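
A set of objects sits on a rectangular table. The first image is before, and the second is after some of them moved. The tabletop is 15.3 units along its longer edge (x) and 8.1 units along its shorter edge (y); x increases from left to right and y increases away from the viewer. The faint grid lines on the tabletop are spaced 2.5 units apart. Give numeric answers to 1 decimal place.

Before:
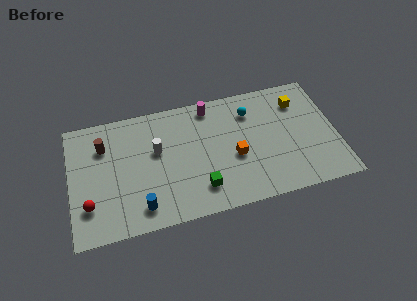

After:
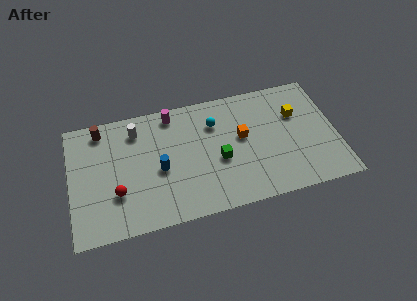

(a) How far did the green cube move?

2.0

From (7.3, 1.8) to (8.5, 3.4), the green cube covered √(1.2² + 1.6²) ≈ 2.0 units.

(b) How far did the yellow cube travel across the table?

0.8

The yellow cube moved from about (13.3, 6.2) to (13.1, 5.4), a distance of √(0.2² + 0.8²) ≈ 0.8.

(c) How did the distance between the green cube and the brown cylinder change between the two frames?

+0.8

They were about 6.7 units apart before and 7.5 after — 0.8 units further apart.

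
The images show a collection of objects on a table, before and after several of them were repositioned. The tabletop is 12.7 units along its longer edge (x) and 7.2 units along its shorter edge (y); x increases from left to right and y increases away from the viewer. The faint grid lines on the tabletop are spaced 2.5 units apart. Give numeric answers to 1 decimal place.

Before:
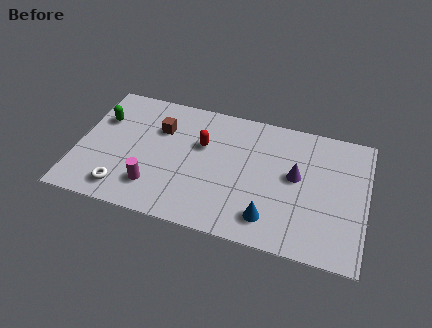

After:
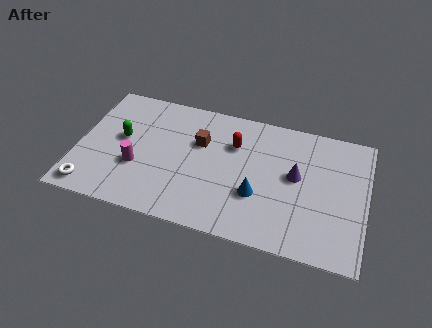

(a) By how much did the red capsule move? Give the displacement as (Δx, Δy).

(1.4, 0.4)

The red capsule started near (5.4, 4.6) and ended near (6.8, 5.0).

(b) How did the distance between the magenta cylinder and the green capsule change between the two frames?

-2.5

The distance was about 4.1 in the first image and 1.6 in the second, so they moved 2.5 units closer together.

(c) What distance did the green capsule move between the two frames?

1.3

The green capsule moved from about (0.9, 4.9) to (1.9, 4.0), a distance of √(1.0² + 0.9²) ≈ 1.3.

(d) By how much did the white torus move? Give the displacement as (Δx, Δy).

(-1.4, -0.3)

From the two frames, the white torus sits at roughly (2.2, 1.2) before and (0.8, 0.9) after.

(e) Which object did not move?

the purple cone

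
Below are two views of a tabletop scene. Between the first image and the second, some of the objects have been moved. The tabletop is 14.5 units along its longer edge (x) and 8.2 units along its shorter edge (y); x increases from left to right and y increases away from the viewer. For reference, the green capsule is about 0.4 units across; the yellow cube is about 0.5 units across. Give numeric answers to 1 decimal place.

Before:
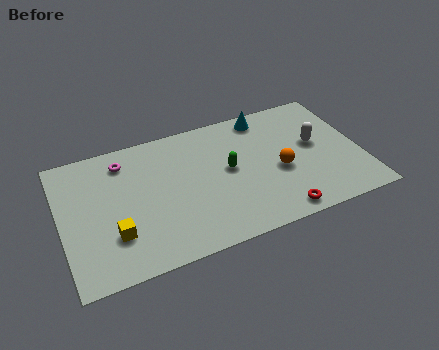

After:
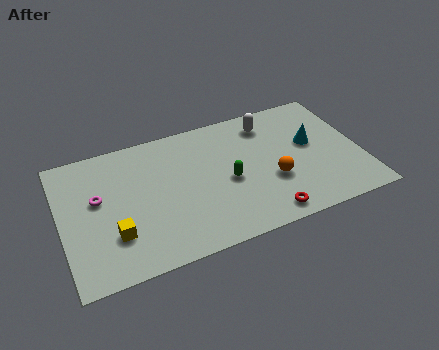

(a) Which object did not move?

the yellow cube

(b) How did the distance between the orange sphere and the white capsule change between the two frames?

+1.5

The distance was about 2.2 in the first image and 3.7 in the second, so they moved 1.5 units further apart.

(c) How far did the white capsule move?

3.0

From (12.4, 4.6) to (10.3, 6.7), the white capsule covered √(2.1² + 2.1²) ≈ 3.0 units.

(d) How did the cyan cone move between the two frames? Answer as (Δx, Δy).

(2.0, -2.5)

The cyan cone started near (10.2, 7.2) and ended near (12.2, 4.7).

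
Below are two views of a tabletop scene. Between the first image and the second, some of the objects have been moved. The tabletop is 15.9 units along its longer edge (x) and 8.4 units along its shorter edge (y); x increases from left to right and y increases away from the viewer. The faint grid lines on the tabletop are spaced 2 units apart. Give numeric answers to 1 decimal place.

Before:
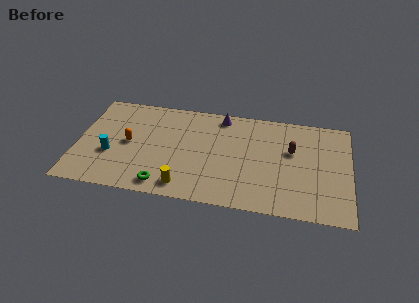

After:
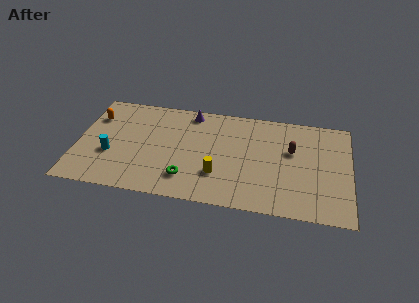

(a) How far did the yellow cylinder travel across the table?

2.3

From (6.4, 1.2) to (8.3, 2.5), the yellow cylinder covered √(1.9² + 1.3²) ≈ 2.3 units.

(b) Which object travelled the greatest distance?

the orange capsule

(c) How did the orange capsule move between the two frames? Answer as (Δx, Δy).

(-2.1, 1.9)

From the two frames, the orange capsule sits at roughly (3.0, 4.2) before and (0.9, 6.1) after.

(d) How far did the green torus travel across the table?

1.5

From (5.2, 1.1) to (6.5, 1.9), the green torus covered √(1.3² + 0.8²) ≈ 1.5 units.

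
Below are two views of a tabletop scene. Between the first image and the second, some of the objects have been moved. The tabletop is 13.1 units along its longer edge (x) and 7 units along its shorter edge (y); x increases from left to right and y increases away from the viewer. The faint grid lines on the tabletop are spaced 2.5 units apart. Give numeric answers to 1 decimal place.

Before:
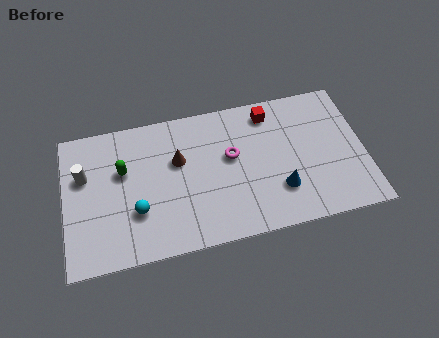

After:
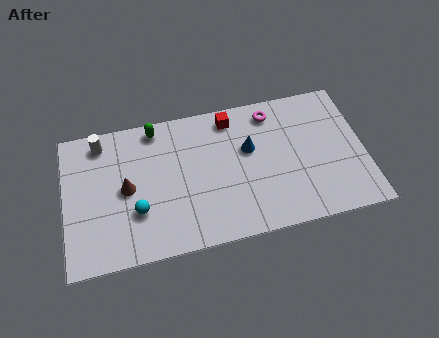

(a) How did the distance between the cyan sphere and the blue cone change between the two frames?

-0.8

The distance was about 6.2 in the first image and 5.4 in the second, so they moved 0.8 units closer together.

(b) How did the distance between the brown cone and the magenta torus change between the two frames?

+4.6

The distance was about 2.3 in the first image and 6.9 in the second, so they moved 4.6 units further apart.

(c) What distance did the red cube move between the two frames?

1.7

From (9.1, 5.9) to (7.4, 6.0), the red cube covered √(1.7² + 0.1²) ≈ 1.7 units.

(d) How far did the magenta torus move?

2.6

The magenta torus moved from about (7.3, 4.1) to (9.2, 5.9), a distance of √(1.9² + 1.8²) ≈ 2.6.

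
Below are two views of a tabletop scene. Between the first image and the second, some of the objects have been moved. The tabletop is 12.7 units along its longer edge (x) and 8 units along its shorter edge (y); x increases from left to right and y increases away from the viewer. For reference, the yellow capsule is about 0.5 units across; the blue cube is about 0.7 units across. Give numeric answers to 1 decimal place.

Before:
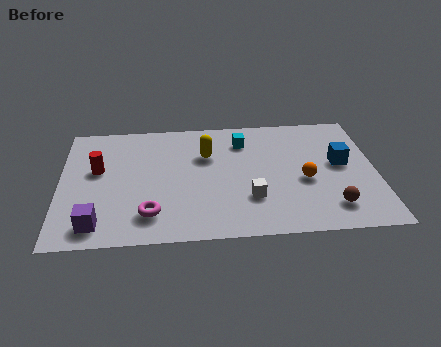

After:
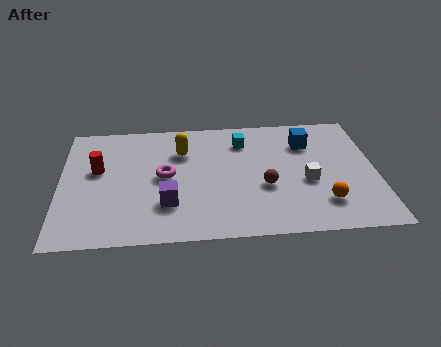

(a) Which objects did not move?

the red cylinder and the cyan cube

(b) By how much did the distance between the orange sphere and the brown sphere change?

+0.5

Before: roughly 2.1 units apart; after: 2.6. That's 0.5 units further apart.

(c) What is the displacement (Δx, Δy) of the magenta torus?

(0.6, 2.4)

From the two frames, the magenta torus sits at roughly (3.6, 1.7) before and (4.2, 4.1) after.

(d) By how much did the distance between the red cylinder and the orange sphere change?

+1.0

Before: roughly 8.4 units apart; after: 9.4. That's 1.0 units further apart.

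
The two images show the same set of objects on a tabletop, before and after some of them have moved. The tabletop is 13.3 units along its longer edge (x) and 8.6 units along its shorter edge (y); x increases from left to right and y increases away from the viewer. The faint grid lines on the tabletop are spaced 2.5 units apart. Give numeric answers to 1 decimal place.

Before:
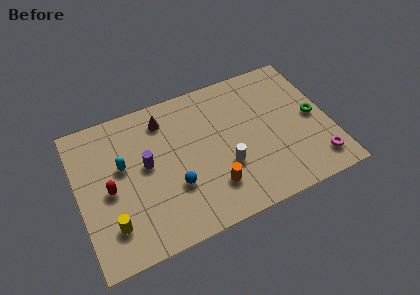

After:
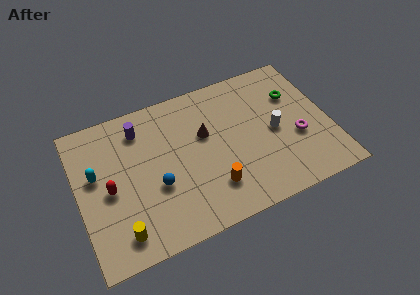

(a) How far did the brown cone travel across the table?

2.6

The brown cone was near (4.8, 7.0) before and (6.8, 5.3) after, so it travelled √(2.0² + 1.7²) ≈ 2.6 units.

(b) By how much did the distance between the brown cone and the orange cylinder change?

-2.1

They were about 5.3 units apart before and 3.2 after — 2.1 units closer together.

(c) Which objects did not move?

the red capsule and the orange cylinder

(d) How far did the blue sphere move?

1.0

From (4.9, 2.9) to (4.0, 3.3), the blue sphere covered √(0.9² + 0.4²) ≈ 1.0 units.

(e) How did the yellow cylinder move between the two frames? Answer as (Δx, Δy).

(0.4, -0.6)

The yellow cylinder was at about (1.5, 2.0) and moved to about (1.9, 1.4).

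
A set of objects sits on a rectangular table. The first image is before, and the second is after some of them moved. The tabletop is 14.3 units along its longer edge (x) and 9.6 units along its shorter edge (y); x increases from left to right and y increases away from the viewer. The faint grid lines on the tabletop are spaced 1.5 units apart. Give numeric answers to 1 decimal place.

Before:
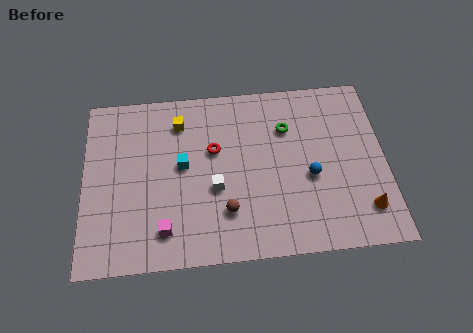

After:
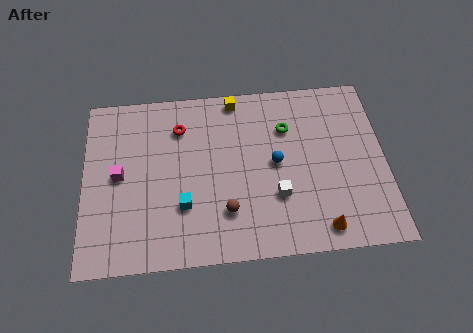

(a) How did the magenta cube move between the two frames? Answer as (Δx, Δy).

(-2.1, 3.1)

The magenta cube was at about (3.8, 1.8) and moved to about (1.7, 4.9).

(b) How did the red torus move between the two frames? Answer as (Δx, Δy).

(-1.6, 1.4)

From the two frames, the red torus sits at roughly (6.2, 5.9) before and (4.6, 7.3) after.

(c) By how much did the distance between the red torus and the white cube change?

+4.1

Before: roughly 2.1 units apart; after: 6.2. That's 4.1 units further apart.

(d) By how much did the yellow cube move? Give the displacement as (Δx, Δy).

(2.7, 1.1)

The yellow cube was at about (4.6, 7.6) and moved to about (7.3, 8.7).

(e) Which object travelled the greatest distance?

the magenta cube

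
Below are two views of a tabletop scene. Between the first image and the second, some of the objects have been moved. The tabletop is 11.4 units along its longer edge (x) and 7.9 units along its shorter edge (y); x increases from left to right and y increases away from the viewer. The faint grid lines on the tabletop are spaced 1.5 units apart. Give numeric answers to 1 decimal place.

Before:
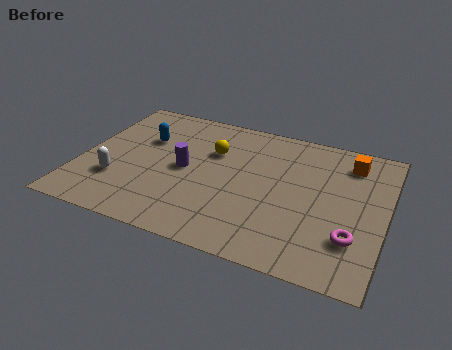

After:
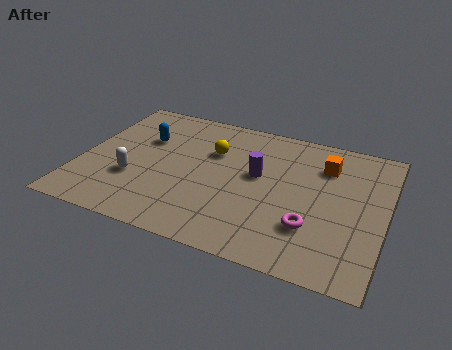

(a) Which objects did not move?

the blue capsule and the yellow sphere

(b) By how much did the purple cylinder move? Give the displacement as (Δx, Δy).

(2.7, 0.6)

From the two frames, the purple cylinder sits at roughly (3.9, 3.9) before and (6.6, 4.5) after.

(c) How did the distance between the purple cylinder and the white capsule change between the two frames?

+2.0

They were about 2.8 units apart before and 4.8 after — 2.0 units further apart.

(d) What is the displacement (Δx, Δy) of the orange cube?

(-0.9, -0.5)

From the two frames, the orange cube sits at roughly (9.9, 6.4) before and (9.0, 5.9) after.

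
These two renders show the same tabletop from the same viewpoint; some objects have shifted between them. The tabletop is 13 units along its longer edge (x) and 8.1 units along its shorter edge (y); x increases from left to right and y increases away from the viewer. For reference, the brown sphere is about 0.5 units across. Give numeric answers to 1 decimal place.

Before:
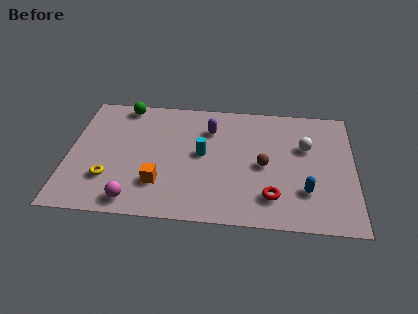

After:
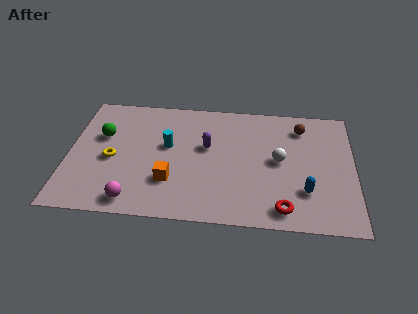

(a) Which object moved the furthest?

the brown sphere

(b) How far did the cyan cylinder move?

1.6

The cyan cylinder was near (6.1, 4.3) before and (4.5, 4.7) after, so it travelled √(1.6² + 0.4²) ≈ 1.6 units.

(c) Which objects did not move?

the blue capsule and the magenta sphere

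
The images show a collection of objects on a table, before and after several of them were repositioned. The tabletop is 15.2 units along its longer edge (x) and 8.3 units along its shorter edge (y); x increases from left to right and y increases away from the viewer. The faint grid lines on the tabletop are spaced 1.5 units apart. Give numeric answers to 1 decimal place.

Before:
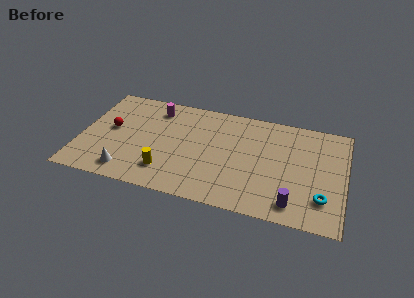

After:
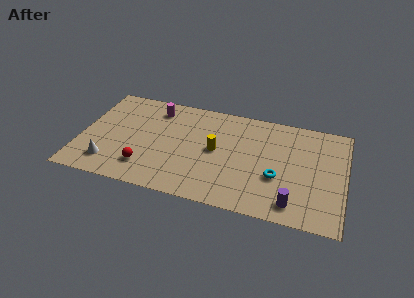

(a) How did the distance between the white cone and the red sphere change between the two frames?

-1.3

Before: roughly 3.4 units apart; after: 2.1. That's 1.3 units closer together.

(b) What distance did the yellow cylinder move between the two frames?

3.6

The yellow cylinder was near (5.1, 1.9) before and (7.8, 4.3) after, so it travelled √(2.7² + 2.4²) ≈ 3.6 units.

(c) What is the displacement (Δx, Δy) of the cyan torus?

(-2.6, 1.0)

From the two frames, the cyan torus sits at roughly (14.0, 2.1) before and (11.4, 3.1) after.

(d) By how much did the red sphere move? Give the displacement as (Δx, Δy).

(2.2, -2.6)

The red sphere was at about (1.7, 4.5) and moved to about (3.9, 1.9).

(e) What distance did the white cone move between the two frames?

1.2

The white cone moved from about (2.9, 1.3) to (1.8, 1.7), a distance of √(1.1² + 0.4²) ≈ 1.2.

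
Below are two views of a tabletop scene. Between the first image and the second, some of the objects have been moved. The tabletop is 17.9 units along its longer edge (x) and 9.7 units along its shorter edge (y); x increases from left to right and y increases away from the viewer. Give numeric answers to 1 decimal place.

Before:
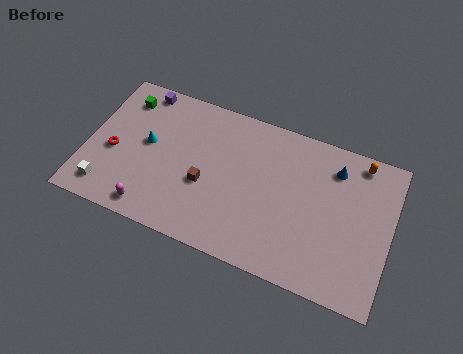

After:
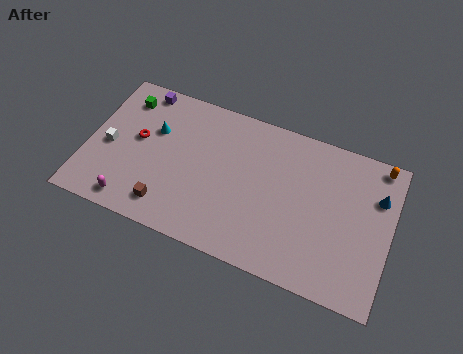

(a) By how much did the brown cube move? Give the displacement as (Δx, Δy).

(-2.0, -2.2)

From the two frames, the brown cube sits at roughly (7.1, 3.9) before and (5.1, 1.7) after.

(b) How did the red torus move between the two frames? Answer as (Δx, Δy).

(1.3, 1.3)

The red torus started near (1.6, 4.1) and ended near (2.9, 5.4).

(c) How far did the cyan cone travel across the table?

1.0

The cyan cone moved from about (3.5, 5.3) to (3.8, 6.3), a distance of √(0.3² + 1.0²) ≈ 1.0.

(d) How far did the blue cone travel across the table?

2.8

The blue cone was near (14.4, 7.7) before and (17.0, 6.8) after, so it travelled √(2.6² + 0.9²) ≈ 2.8 units.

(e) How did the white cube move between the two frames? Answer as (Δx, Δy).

(-0.2, 2.8)

The white cube was at about (1.5, 1.6) and moved to about (1.3, 4.4).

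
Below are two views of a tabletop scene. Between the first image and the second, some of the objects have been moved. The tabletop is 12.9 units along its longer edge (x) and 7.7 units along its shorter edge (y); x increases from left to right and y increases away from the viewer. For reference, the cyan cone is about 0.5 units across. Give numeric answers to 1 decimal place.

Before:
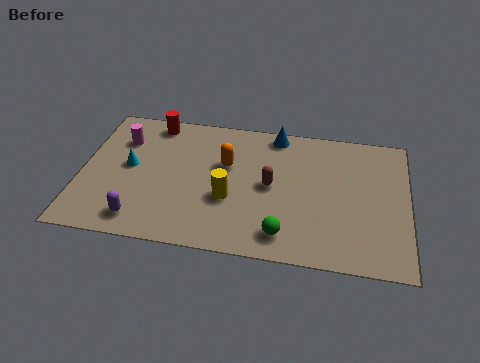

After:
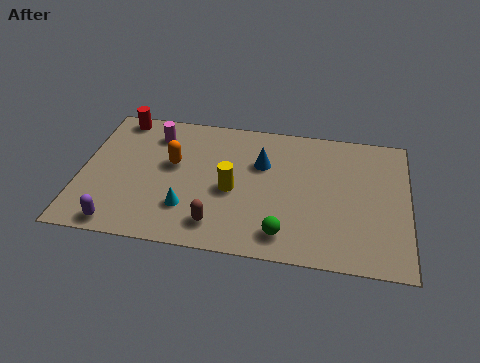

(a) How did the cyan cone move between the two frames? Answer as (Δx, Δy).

(2.4, -2.0)

From the two frames, the cyan cone sits at roughly (1.9, 4.1) before and (4.3, 2.1) after.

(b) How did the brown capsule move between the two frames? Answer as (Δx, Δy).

(-2.0, -2.5)

From the two frames, the brown capsule sits at roughly (7.5, 3.9) before and (5.5, 1.4) after.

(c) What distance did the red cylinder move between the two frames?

1.4

The red cylinder moved from about (2.7, 6.8) to (1.3, 6.9), a distance of √(1.4² + 0.1²) ≈ 1.4.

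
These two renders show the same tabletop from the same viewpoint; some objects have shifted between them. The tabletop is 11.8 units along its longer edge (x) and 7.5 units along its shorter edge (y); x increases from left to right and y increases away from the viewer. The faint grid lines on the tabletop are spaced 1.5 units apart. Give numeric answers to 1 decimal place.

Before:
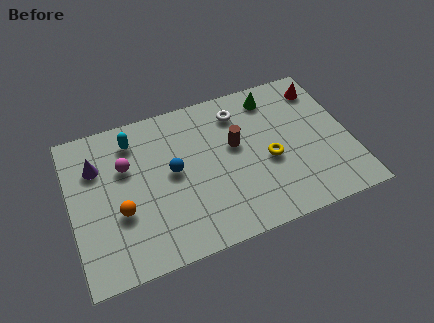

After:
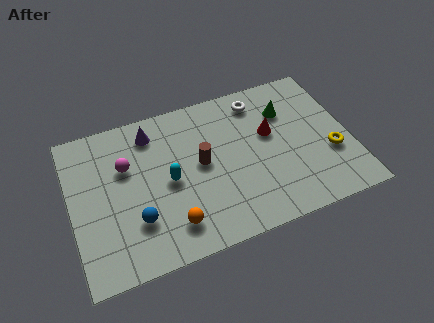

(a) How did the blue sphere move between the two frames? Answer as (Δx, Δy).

(-1.7, -1.8)

The blue sphere was at about (4.3, 4.0) and moved to about (2.6, 2.2).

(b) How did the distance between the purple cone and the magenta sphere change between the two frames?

+0.5

The distance was about 1.3 in the first image and 1.8 in the second, so they moved 0.5 units further apart.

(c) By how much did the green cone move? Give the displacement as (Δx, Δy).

(0.5, -0.9)

From the two frames, the green cone sits at roughly (8.8, 6.3) before and (9.3, 5.4) after.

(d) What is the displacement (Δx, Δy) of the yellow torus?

(2.6, -0.5)

The yellow torus was at about (8.3, 3.2) and moved to about (10.9, 2.7).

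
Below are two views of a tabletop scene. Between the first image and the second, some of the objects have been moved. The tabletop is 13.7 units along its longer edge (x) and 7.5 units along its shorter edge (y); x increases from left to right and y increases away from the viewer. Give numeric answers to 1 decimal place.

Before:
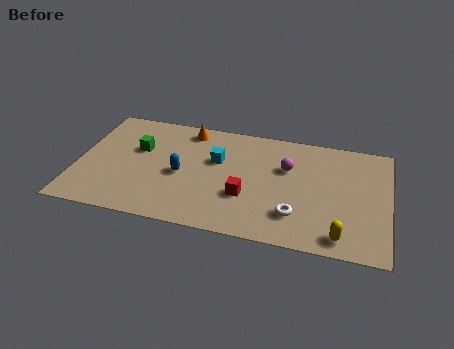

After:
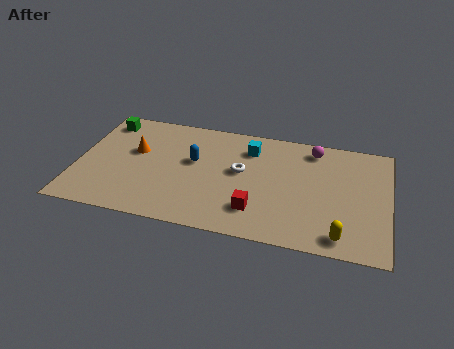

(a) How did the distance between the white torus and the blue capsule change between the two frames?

-3.2

The distance was about 5.3 in the first image and 2.1 in the second, so they moved 3.2 units closer together.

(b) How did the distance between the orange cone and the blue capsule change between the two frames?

-0.5

Before: roughly 3.1 units apart; after: 2.6. That's 0.5 units closer together.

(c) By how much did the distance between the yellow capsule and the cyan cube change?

-0.3

They were about 6.7 units apart before and 6.4 after — 0.3 units closer together.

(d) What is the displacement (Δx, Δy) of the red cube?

(0.5, -0.8)

The red cube started near (7.5, 2.6) and ended near (8.0, 1.8).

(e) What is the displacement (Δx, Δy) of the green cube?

(-1.6, 1.6)

The green cube was at about (2.6, 4.7) and moved to about (1.0, 6.3).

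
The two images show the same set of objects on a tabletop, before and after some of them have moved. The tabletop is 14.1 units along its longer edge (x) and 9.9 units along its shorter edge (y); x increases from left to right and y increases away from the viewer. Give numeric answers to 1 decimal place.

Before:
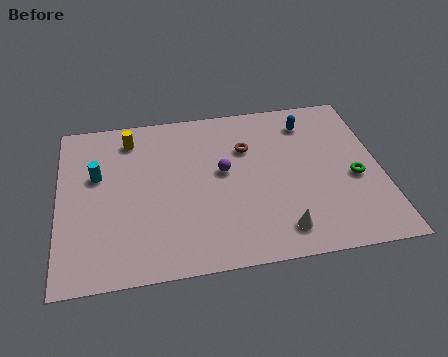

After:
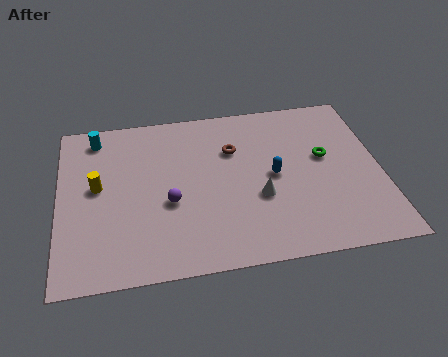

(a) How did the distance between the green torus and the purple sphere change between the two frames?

+1.3

The distance was about 5.8 in the first image and 7.1 in the second, so they moved 1.3 units further apart.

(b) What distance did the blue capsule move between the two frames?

3.5

The blue capsule moved from about (11.1, 8.0) to (9.4, 4.9), a distance of √(1.7² + 3.1²) ≈ 3.5.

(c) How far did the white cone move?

2.2

From (9.5, 1.6) to (8.7, 3.7), the white cone covered √(0.8² + 2.1²) ≈ 2.2 units.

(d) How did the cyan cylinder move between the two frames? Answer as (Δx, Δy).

(0.0, 2.4)

The cyan cylinder was at about (1.7, 6.1) and moved to about (1.7, 8.5).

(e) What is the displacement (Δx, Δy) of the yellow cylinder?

(-1.5, -2.8)

From the two frames, the yellow cylinder sits at roughly (3.2, 8.2) before and (1.7, 5.4) after.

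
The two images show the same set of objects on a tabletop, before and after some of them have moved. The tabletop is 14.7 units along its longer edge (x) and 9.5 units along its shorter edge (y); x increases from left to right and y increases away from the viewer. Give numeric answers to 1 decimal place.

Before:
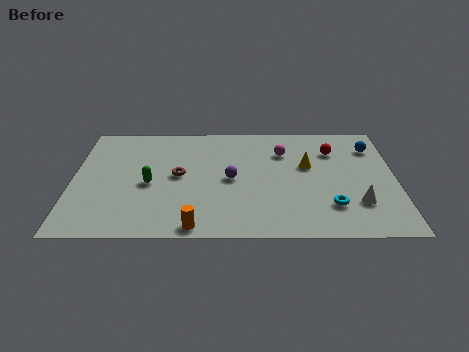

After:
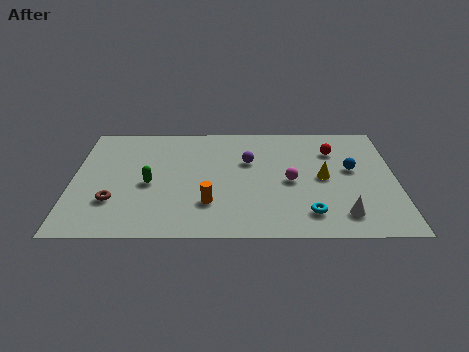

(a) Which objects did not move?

the green capsule and the red sphere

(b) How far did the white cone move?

1.1

The white cone was near (12.9, 2.6) before and (12.2, 1.7) after, so it travelled √(0.7² + 0.9²) ≈ 1.1 units.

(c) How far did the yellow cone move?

1.2

The yellow cone moved from about (10.7, 5.7) to (11.4, 4.7), a distance of √(0.7² + 1.0²) ≈ 1.2.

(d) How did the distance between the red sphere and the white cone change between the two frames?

+0.8

They were about 4.5 units apart before and 5.3 after — 0.8 units further apart.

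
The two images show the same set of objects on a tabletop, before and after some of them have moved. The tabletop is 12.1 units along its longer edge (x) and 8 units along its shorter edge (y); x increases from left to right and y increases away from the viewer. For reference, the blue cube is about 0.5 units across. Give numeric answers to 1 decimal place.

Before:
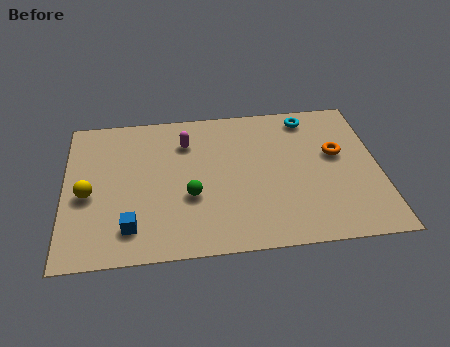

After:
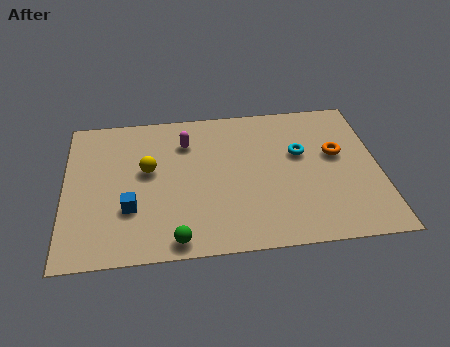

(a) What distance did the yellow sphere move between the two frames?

2.5

From (0.9, 3.5) to (3.2, 4.6), the yellow sphere covered √(2.3² + 1.1²) ≈ 2.5 units.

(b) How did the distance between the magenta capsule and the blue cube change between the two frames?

-0.9

They were about 4.9 units apart before and 4.0 after — 0.9 units closer together.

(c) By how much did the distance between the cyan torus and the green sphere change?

+0.3

They were about 6.1 units apart before and 6.4 after — 0.3 units further apart.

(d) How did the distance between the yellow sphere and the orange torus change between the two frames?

-2.4

The distance was about 9.7 in the first image and 7.3 in the second, so they moved 2.4 units closer together.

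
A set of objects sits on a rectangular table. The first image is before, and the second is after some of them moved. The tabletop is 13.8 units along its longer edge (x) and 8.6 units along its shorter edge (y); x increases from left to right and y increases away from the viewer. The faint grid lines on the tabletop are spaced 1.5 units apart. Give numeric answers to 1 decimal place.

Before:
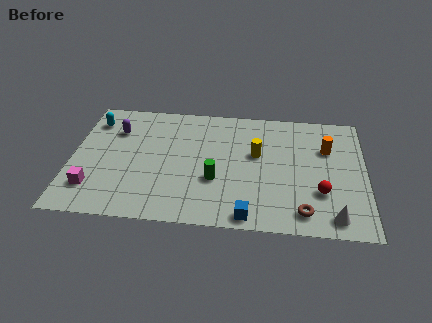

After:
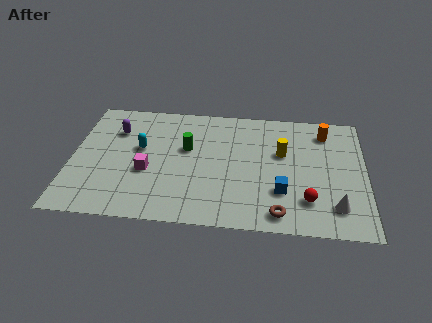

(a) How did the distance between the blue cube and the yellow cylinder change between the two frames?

-1.6

Before: roughly 4.3 units apart; after: 2.7. That's 1.6 units closer together.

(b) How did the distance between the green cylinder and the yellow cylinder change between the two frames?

+1.7

Before: roughly 2.8 units apart; after: 4.5. That's 1.7 units further apart.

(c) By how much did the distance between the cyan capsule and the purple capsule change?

+0.4

They were about 1.3 units apart before and 1.7 after — 0.4 units further apart.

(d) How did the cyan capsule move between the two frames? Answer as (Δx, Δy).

(2.3, -1.8)

From the two frames, the cyan capsule sits at roughly (0.9, 6.8) before and (3.2, 5.0) after.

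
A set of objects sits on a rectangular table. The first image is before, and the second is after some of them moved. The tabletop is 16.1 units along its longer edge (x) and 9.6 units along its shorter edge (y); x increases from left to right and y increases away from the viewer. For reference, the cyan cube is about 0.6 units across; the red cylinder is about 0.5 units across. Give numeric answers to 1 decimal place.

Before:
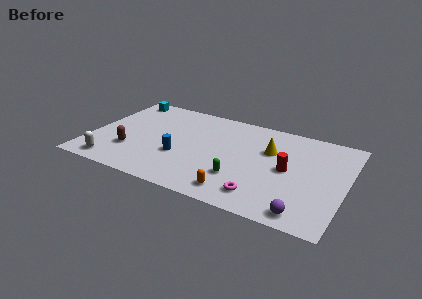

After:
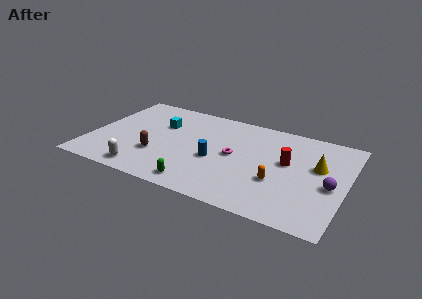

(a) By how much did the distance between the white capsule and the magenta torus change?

-2.9

Before: roughly 9.4 units apart; after: 6.5. That's 2.9 units closer together.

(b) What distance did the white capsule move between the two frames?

2.0

From (1.8, 1.2) to (3.8, 1.2), the white capsule covered √(2.0² + 0.0²) ≈ 2.0 units.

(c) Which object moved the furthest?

the magenta torus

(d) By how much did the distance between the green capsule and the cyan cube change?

-4.0

Before: roughly 10.1 units apart; after: 6.1. That's 4.0 units closer together.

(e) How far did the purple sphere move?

3.4

From (13.9, 1.1) to (15.2, 4.2), the purple sphere covered √(1.3² + 3.1²) ≈ 3.4 units.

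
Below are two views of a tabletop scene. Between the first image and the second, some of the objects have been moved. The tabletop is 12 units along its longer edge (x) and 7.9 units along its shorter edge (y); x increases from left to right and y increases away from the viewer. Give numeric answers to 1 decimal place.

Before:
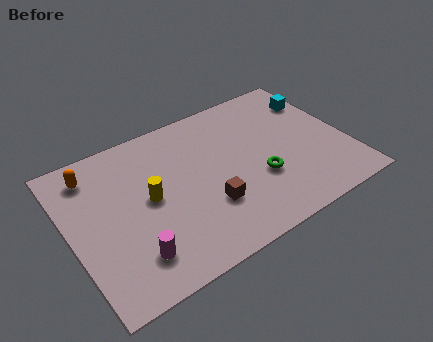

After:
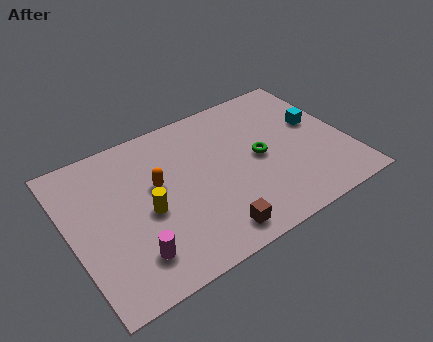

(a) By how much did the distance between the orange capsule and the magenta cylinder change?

-1.6

They were about 4.9 units apart before and 3.3 after — 1.6 units closer together.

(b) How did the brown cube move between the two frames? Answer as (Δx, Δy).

(-0.1, -1.4)

From the two frames, the brown cube sits at roughly (5.7, 2.5) before and (5.6, 1.1) after.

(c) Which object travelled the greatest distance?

the orange capsule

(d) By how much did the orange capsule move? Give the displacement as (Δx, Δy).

(2.5, -1.9)

From the two frames, the orange capsule sits at roughly (1.3, 6.5) before and (3.8, 4.6) after.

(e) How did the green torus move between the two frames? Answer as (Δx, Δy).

(0.2, 1.1)

The green torus was at about (8.0, 2.8) and moved to about (8.2, 3.9).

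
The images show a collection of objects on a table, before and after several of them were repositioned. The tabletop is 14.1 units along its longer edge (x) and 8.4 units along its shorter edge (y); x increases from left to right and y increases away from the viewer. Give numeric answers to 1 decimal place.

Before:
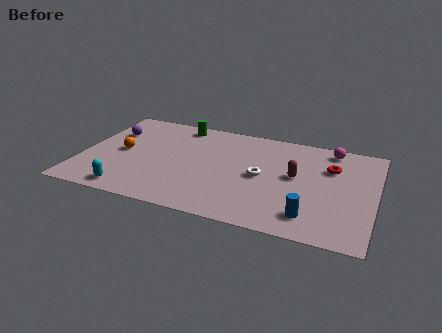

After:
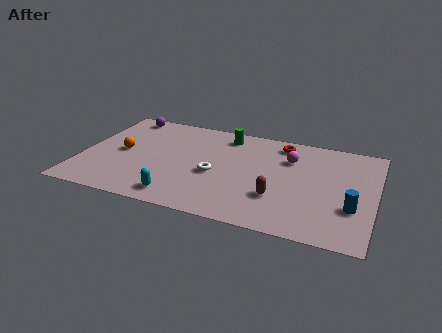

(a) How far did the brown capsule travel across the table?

2.1

From (10.3, 4.6) to (9.6, 2.6), the brown capsule covered √(0.7² + 2.0²) ≈ 2.1 units.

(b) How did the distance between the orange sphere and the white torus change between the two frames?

-2.2

They were about 6.8 units apart before and 4.6 after — 2.2 units closer together.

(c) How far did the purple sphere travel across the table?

1.7

From (1.2, 5.8) to (1.6, 7.5), the purple sphere covered √(0.4² + 1.7²) ≈ 1.7 units.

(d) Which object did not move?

the orange sphere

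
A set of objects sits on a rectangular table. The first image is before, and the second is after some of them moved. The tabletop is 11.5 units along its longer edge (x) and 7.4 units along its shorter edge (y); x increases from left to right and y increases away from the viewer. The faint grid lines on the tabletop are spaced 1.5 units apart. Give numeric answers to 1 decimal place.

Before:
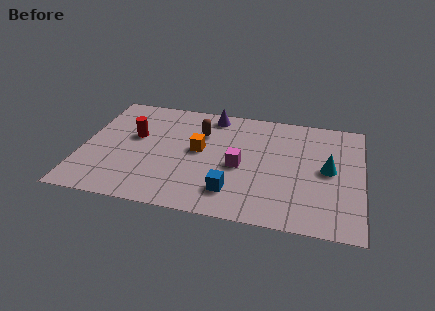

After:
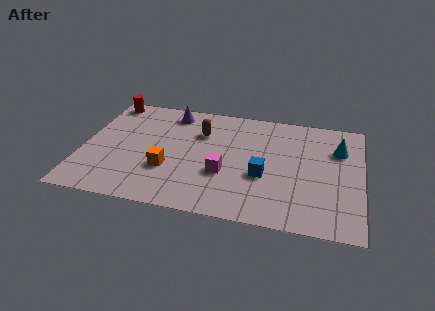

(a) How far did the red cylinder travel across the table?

2.6

The red cylinder moved from about (2.1, 4.4) to (0.8, 6.6), a distance of √(1.3² + 2.2²) ≈ 2.6.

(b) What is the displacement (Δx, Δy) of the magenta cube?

(-0.6, -0.6)

From the two frames, the magenta cube sits at roughly (6.5, 3.3) before and (5.9, 2.7) after.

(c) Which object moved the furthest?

the red cylinder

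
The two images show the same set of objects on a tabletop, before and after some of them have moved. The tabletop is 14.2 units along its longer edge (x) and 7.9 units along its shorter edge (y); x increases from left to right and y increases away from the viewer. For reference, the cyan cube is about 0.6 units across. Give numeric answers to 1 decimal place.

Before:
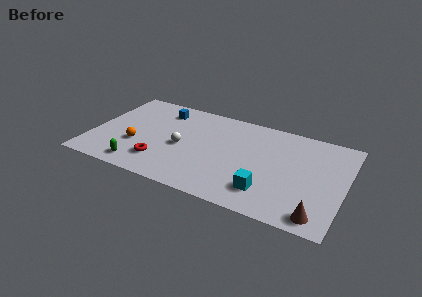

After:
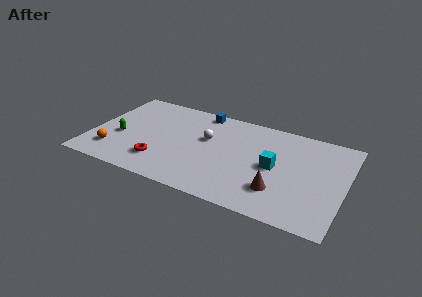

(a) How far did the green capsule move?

2.5

The green capsule was near (3.0, 1.1) before and (1.6, 3.2) after, so it travelled √(1.4² + 2.1²) ≈ 2.5 units.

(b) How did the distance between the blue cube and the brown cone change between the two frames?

-3.8

They were about 10.8 units apart before and 7.0 after — 3.8 units closer together.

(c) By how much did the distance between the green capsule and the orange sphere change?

-0.3

The distance was about 1.7 in the first image and 1.4 in the second, so they moved 0.3 units closer together.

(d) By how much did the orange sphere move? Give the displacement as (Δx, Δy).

(-1.2, -1.0)

From the two frames, the orange sphere sits at roughly (2.6, 2.8) before and (1.4, 1.8) after.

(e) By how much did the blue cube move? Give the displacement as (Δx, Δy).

(2.2, 0.7)

From the two frames, the blue cube sits at roughly (3.6, 6.4) before and (5.8, 7.1) after.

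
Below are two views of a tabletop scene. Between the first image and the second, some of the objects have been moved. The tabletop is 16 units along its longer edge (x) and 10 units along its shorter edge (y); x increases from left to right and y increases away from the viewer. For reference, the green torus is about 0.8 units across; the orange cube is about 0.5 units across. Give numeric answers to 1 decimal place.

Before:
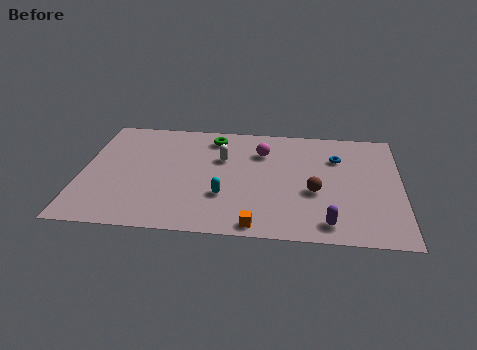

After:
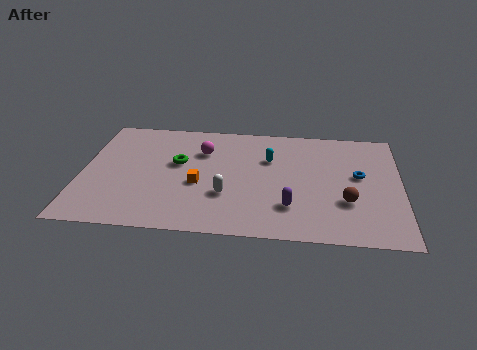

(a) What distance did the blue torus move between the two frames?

1.9

The blue torus was near (12.8, 7.1) before and (13.9, 5.6) after, so it travelled √(1.1² + 1.5²) ≈ 1.9 units.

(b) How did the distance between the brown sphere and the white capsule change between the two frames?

+0.7

Before: roughly 5.3 units apart; after: 6.0. That's 0.7 units further apart.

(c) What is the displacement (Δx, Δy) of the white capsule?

(0.3, -3.2)

The white capsule was at about (7.0, 6.5) and moved to about (7.3, 3.3).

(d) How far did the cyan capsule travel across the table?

4.1

The cyan capsule moved from about (7.2, 3.2) to (9.4, 6.7), a distance of √(2.2² + 3.5²) ≈ 4.1.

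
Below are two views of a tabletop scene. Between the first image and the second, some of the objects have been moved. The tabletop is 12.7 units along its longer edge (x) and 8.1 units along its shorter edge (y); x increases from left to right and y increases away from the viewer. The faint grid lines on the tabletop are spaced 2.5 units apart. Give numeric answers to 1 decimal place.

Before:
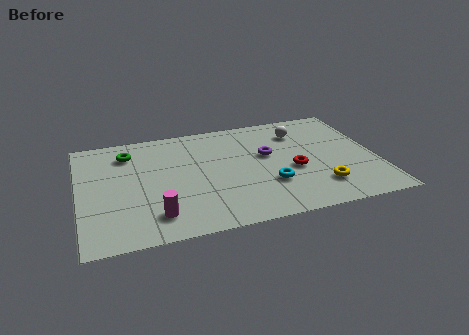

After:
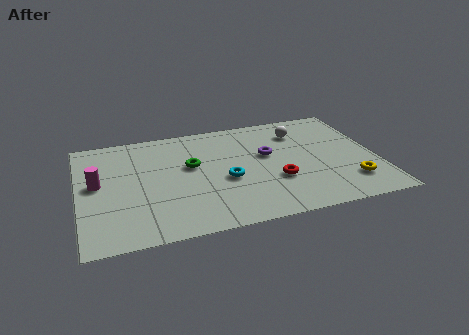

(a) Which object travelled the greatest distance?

the magenta cylinder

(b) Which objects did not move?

the white sphere and the purple torus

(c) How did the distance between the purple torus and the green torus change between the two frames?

-2.8

Before: roughly 6.1 units apart; after: 3.3. That's 2.8 units closer together.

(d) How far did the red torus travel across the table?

1.0

The red torus was near (9.1, 3.4) before and (8.3, 2.8) after, so it travelled √(0.8² + 0.6²) ≈ 1.0 units.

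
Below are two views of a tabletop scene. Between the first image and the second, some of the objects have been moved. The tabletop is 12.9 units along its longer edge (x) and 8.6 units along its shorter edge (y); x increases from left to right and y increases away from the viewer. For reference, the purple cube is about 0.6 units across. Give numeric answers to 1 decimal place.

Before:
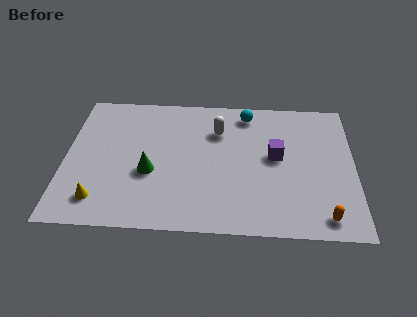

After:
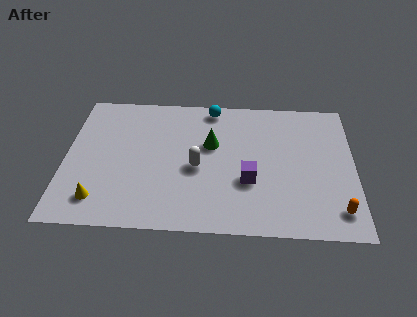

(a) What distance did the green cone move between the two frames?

3.3

The green cone moved from about (3.8, 3.4) to (6.5, 5.3), a distance of √(2.7² + 1.9²) ≈ 3.3.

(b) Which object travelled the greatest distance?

the green cone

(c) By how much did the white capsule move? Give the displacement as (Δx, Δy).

(-0.9, -2.4)

The white capsule was at about (6.8, 6.2) and moved to about (5.9, 3.8).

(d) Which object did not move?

the yellow cone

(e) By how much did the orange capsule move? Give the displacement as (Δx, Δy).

(0.6, 0.4)

From the two frames, the orange capsule sits at roughly (11.5, 1.1) before and (12.1, 1.5) after.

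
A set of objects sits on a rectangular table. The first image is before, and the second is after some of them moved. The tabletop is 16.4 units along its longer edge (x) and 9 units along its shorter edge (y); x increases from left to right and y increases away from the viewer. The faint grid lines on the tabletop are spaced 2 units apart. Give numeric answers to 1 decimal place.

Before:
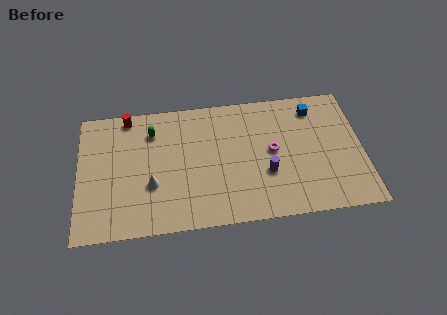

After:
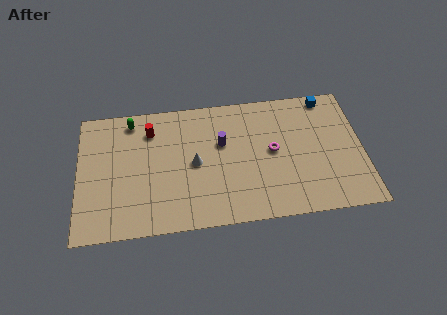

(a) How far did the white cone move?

2.8

From (4.2, 3.2) to (6.7, 4.4), the white cone covered √(2.5² + 1.2²) ≈ 2.8 units.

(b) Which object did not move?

the magenta torus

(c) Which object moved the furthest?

the purple cylinder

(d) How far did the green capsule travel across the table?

1.5

From (4.3, 6.9) to (3.1, 7.8), the green capsule covered √(1.2² + 0.9²) ≈ 1.5 units.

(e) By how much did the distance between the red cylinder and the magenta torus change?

-1.6

The distance was about 9.0 in the first image and 7.4 in the second, so they moved 1.6 units closer together.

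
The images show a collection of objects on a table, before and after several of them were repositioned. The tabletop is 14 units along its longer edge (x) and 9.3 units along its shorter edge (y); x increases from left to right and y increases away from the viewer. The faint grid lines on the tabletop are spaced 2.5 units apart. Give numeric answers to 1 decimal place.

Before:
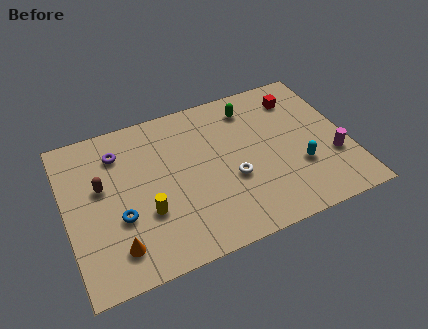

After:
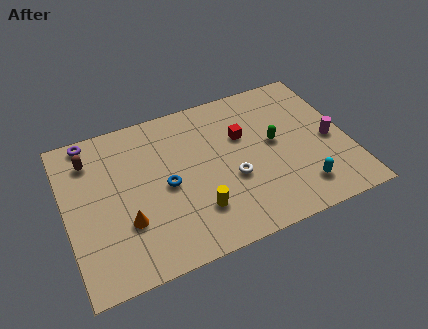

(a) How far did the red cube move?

3.3

From (11.9, 7.4) to (8.9, 6.0), the red cube covered √(3.0² + 1.4²) ≈ 3.3 units.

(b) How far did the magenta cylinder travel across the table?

1.1

From (13.1, 3.1) to (13.1, 4.2), the magenta cylinder covered √(0.0² + 1.1²) ≈ 1.1 units.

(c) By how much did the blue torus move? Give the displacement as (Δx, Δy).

(2.4, 1.0)

From the two frames, the blue torus sits at roughly (2.5, 3.4) before and (4.9, 4.4) after.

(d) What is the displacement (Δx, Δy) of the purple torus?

(-1.3, 1.3)

The purple torus started near (2.8, 7.2) and ended near (1.5, 8.5).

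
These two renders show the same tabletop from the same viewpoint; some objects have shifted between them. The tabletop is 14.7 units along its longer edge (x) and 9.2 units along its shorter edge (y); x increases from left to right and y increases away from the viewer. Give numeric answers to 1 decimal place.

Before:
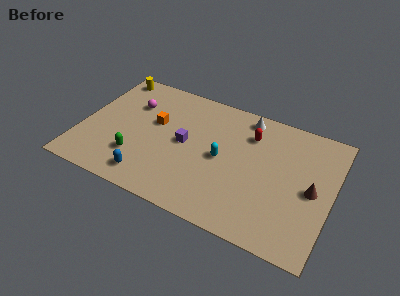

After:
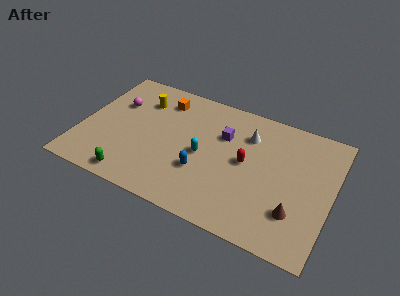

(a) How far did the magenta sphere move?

0.9

The magenta sphere moved from about (2.7, 6.4) to (1.8, 6.1), a distance of √(0.9² + 0.3²) ≈ 0.9.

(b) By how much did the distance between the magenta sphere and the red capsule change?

+1.0

Before: roughly 7.0 units apart; after: 8.0. That's 1.0 units further apart.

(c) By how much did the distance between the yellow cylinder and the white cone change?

-1.8

They were about 8.2 units apart before and 6.4 after — 1.8 units closer together.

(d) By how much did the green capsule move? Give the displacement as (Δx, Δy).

(0.0, -1.5)

The green capsule started near (3.5, 2.5) and ended near (3.5, 1.0).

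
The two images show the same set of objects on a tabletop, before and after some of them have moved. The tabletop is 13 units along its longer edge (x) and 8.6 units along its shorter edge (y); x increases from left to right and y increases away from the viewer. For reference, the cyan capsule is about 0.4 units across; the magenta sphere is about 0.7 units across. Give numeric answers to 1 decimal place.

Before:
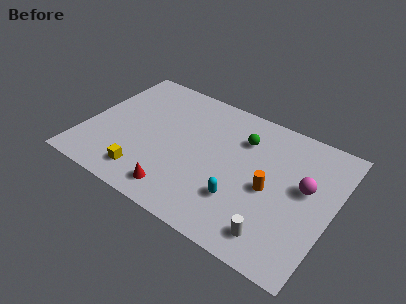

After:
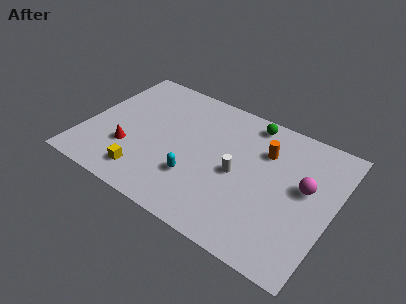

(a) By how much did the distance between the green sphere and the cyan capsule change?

+1.6

They were about 3.8 units apart before and 5.4 after — 1.6 units further apart.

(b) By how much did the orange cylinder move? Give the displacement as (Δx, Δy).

(-0.6, 2.2)

The orange cylinder was at about (9.8, 3.9) and moved to about (9.2, 6.1).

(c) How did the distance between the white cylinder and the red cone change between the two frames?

+0.6

They were about 5.1 units apart before and 5.7 after — 0.6 units further apart.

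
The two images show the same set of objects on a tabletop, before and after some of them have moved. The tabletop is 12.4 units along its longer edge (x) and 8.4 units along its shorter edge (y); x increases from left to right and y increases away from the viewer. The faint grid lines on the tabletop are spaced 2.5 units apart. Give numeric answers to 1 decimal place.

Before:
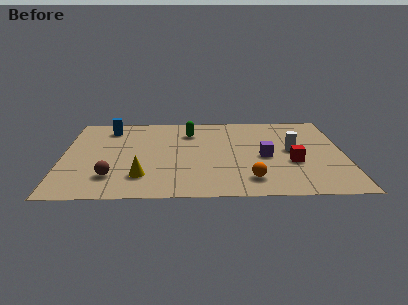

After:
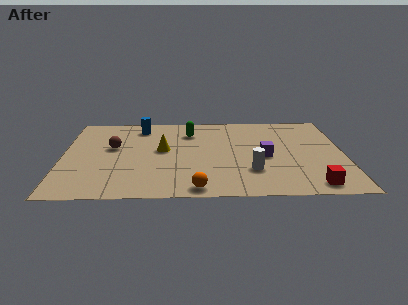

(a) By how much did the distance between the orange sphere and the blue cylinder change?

-1.5

The distance was about 8.2 in the first image and 6.7 in the second, so they moved 1.5 units closer together.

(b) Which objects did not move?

the purple cube and the green capsule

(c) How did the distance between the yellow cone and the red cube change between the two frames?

+0.7

They were about 6.7 units apart before and 7.4 after — 0.7 units further apart.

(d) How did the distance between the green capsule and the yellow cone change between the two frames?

-2.7

The distance was about 4.9 in the first image and 2.2 in the second, so they moved 2.7 units closer together.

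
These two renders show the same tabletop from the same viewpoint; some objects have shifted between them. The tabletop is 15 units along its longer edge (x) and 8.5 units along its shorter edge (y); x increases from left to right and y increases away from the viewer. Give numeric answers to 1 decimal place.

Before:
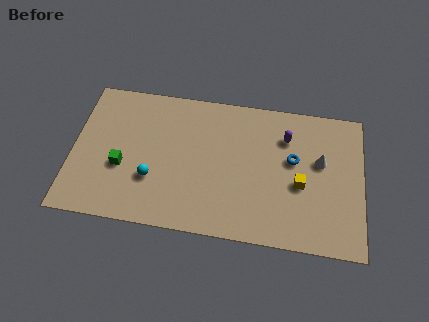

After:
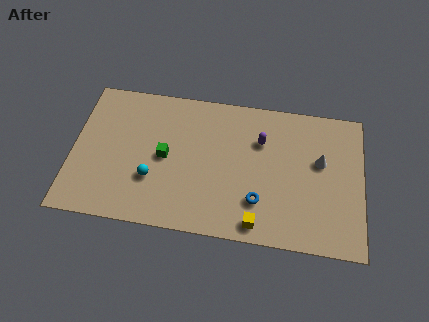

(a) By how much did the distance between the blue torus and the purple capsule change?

+2.2

Before: roughly 1.4 units apart; after: 3.6. That's 2.2 units further apart.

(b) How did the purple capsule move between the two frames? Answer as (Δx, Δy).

(-1.3, -0.4)

From the two frames, the purple capsule sits at roughly (11.0, 6.3) before and (9.7, 5.9) after.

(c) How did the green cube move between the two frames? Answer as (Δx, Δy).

(2.2, 0.9)

The green cube started near (2.6, 3.3) and ended near (4.8, 4.2).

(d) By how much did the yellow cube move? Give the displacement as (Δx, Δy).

(-2.1, -2.6)

The yellow cube was at about (11.8, 3.6) and moved to about (9.7, 1.0).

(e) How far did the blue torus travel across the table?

3.2

The blue torus was near (11.4, 5.0) before and (9.7, 2.3) after, so it travelled √(1.7² + 2.7²) ≈ 3.2 units.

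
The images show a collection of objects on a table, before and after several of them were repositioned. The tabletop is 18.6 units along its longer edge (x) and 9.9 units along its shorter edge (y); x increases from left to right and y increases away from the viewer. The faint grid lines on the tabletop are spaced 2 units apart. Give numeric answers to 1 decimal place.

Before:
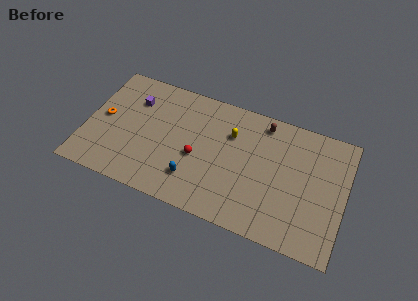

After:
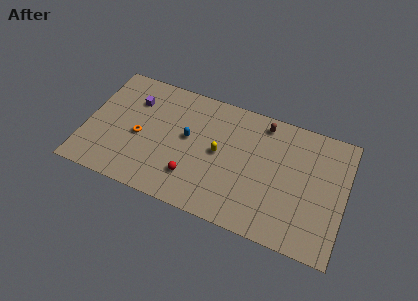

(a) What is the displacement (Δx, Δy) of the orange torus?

(2.7, -0.7)

The orange torus was at about (1.2, 5.1) and moved to about (3.9, 4.4).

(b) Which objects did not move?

the brown capsule and the purple cube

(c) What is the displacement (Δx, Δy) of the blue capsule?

(-0.7, 3.1)

The blue capsule started near (8.0, 2.4) and ended near (7.3, 5.5).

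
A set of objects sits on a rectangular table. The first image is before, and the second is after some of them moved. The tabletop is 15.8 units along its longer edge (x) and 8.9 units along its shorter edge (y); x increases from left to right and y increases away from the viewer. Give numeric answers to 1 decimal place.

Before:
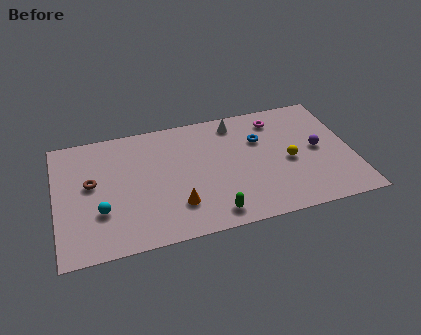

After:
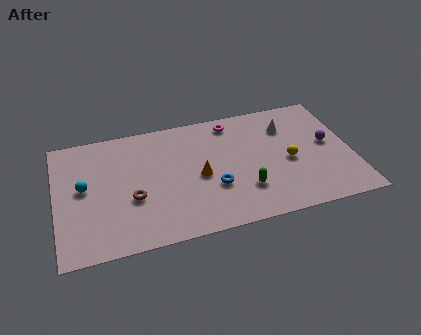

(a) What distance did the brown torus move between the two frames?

2.6

From (1.9, 5.0) to (4.0, 3.4), the brown torus covered √(2.1² + 1.6²) ≈ 2.6 units.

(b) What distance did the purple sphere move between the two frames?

0.7

The purple sphere moved from about (14.0, 4.5) to (14.6, 4.8), a distance of √(0.6² + 0.3²) ≈ 0.7.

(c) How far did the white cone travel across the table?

2.9

From (9.8, 7.6) to (12.5, 6.6), the white cone covered √(2.7² + 1.0²) ≈ 2.9 units.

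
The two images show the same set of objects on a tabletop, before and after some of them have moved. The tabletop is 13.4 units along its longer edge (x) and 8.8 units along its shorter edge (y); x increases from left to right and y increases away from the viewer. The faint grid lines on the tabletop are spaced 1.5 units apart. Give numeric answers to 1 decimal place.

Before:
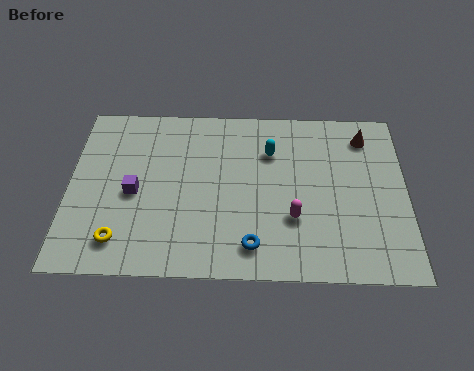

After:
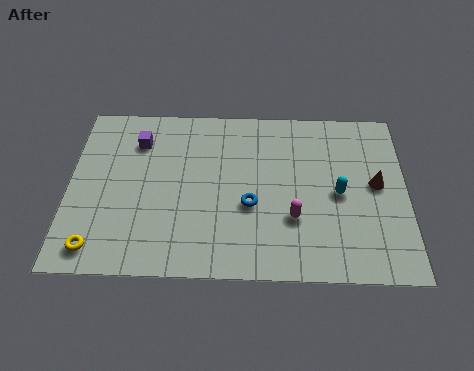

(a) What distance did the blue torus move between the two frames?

2.0

From (7.3, 1.5) to (7.2, 3.5), the blue torus covered √(0.1² + 2.0²) ≈ 2.0 units.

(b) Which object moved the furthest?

the cyan capsule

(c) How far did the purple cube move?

2.7

From (2.6, 4.0) to (2.7, 6.7), the purple cube covered √(0.1² + 2.7²) ≈ 2.7 units.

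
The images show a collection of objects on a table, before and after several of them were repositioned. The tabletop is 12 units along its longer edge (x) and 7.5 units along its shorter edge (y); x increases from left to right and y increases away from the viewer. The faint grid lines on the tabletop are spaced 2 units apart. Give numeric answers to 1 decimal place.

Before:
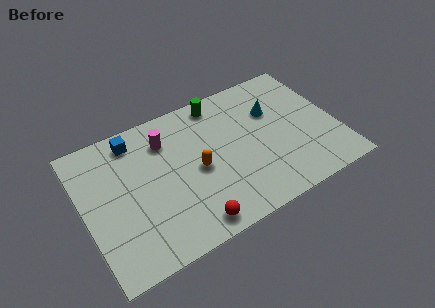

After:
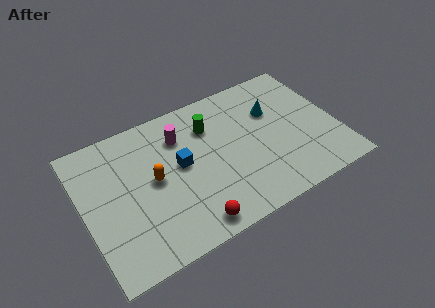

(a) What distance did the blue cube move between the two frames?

3.0

The blue cube was near (2.7, 6.4) before and (4.6, 4.1) after, so it travelled √(1.9² + 2.3²) ≈ 3.0 units.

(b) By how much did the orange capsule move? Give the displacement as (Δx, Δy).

(-2.0, 0.4)

The orange capsule started near (5.3, 3.5) and ended near (3.3, 3.9).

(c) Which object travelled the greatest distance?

the blue cube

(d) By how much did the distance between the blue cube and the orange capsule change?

-2.6

They were about 3.9 units apart before and 1.3 after — 2.6 units closer together.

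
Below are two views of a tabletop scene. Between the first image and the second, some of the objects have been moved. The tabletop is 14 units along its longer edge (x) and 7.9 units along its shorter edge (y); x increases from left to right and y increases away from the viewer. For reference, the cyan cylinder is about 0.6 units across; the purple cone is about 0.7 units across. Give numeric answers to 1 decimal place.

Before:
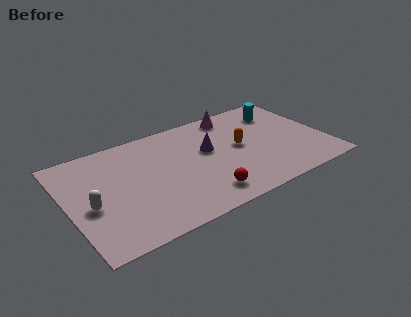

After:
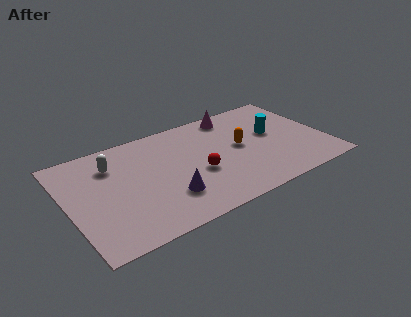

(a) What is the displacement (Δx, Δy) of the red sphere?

(0.0, 1.8)

The red sphere was at about (6.9, 1.4) and moved to about (6.9, 3.2).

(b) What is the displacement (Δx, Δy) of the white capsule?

(1.5, 2.5)

The white capsule started near (1.1, 3.4) and ended near (2.6, 5.9).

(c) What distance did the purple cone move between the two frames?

3.6

The purple cone moved from about (7.7, 4.7) to (5.1, 2.2), a distance of √(2.6² + 2.5²) ≈ 3.6.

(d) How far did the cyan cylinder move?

1.7

The cyan cylinder was near (12.0, 6.1) before and (11.3, 4.5) after, so it travelled √(0.7² + 1.6²) ≈ 1.7 units.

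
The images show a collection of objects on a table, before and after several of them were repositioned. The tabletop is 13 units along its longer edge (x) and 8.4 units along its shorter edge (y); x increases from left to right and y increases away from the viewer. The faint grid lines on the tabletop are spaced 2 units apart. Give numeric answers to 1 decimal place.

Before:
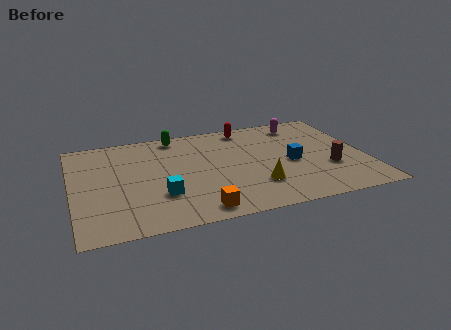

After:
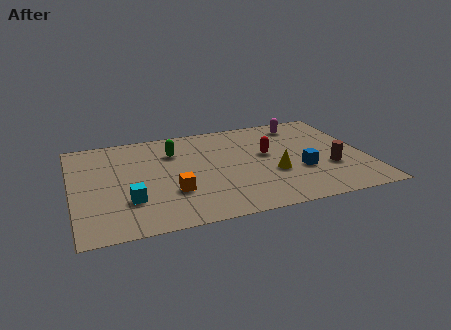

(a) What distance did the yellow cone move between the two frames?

1.1

The yellow cone moved from about (8.0, 2.3) to (8.8, 3.1), a distance of √(0.8² + 0.8²) ≈ 1.1.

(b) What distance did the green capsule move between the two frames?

1.4

From (4.8, 7.5) to (4.6, 6.1), the green capsule covered √(0.2² + 1.4²) ≈ 1.4 units.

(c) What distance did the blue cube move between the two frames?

0.9

The blue cube moved from about (9.7, 3.8) to (10.0, 3.0), a distance of √(0.3² + 0.8²) ≈ 0.9.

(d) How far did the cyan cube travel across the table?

1.4

The cyan cube was near (3.8, 2.6) before and (2.4, 2.5) after, so it travelled √(1.4² + 0.1²) ≈ 1.4 units.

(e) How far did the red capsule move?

2.7

The red capsule moved from about (8.0, 7.4) to (8.7, 4.8), a distance of √(0.7² + 2.6²) ≈ 2.7.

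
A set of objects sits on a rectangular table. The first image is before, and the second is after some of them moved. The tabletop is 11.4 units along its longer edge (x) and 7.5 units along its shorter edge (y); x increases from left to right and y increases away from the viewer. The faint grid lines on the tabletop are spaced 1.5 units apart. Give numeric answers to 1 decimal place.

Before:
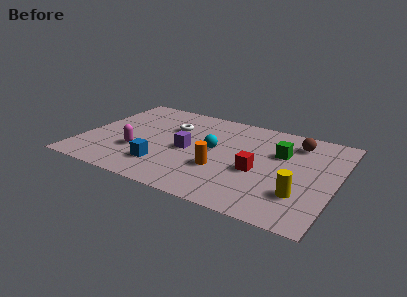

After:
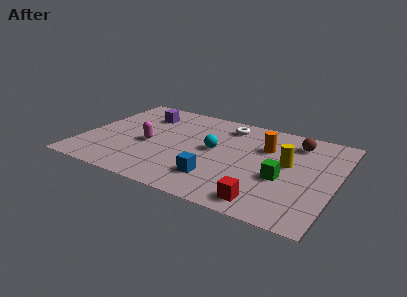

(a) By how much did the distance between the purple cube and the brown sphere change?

+1.8

Before: roughly 5.2 units apart; after: 7.0. That's 1.8 units further apart.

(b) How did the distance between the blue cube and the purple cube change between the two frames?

+3.6

They were about 1.9 units apart before and 5.5 after — 3.6 units further apart.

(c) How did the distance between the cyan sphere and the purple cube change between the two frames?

+2.7

They were about 1.2 units apart before and 3.9 after — 2.7 units further apart.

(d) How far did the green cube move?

1.9

The green cube moved from about (8.8, 4.9) to (9.1, 3.0), a distance of √(0.3² + 1.9²) ≈ 1.9.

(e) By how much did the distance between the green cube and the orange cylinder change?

-1.0

The distance was about 3.3 in the first image and 2.3 in the second, so they moved 1.0 units closer together.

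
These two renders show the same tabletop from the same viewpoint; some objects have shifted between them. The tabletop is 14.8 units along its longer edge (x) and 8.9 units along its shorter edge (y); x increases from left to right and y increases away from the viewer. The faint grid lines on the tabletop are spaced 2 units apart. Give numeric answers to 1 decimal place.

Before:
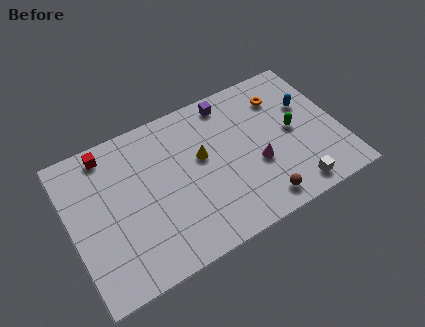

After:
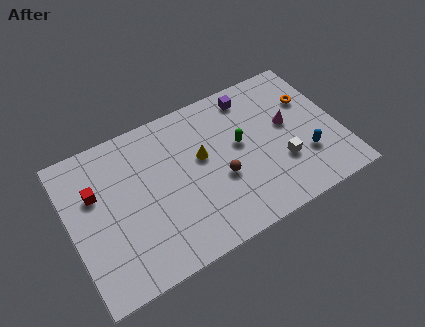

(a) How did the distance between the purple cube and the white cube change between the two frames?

-2.4

The distance was about 7.2 in the first image and 4.8 in the second, so they moved 2.4 units closer together.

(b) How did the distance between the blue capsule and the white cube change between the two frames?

-3.5

They were about 4.8 units apart before and 1.3 after — 3.5 units closer together.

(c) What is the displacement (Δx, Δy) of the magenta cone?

(2.0, 1.6)

From the two frames, the magenta cone sits at roughly (10.1, 3.4) before and (12.1, 5.0) after.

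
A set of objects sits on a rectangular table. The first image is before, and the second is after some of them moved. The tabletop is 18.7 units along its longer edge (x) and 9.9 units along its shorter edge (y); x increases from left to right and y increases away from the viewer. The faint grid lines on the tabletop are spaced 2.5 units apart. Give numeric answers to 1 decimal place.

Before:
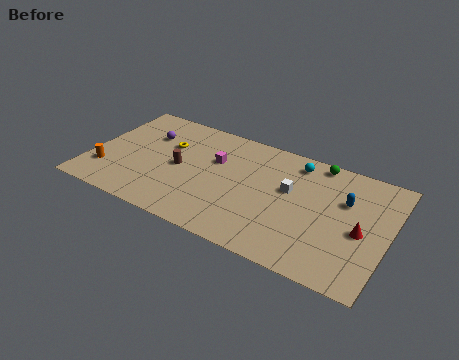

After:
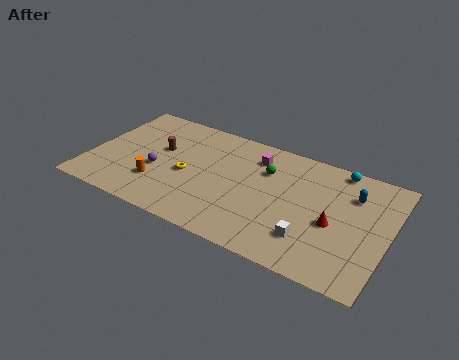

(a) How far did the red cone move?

1.7

The red cone moved from about (17.1, 4.4) to (15.4, 4.3), a distance of √(1.7² + 0.1²) ≈ 1.7.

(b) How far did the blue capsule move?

0.8

The blue capsule moved from about (15.9, 6.5) to (16.3, 7.2), a distance of √(0.4² + 0.7²) ≈ 0.8.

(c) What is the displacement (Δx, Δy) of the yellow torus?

(1.6, -2.1)

From the two frames, the yellow torus sits at roughly (4.6, 6.5) before and (6.2, 4.4) after.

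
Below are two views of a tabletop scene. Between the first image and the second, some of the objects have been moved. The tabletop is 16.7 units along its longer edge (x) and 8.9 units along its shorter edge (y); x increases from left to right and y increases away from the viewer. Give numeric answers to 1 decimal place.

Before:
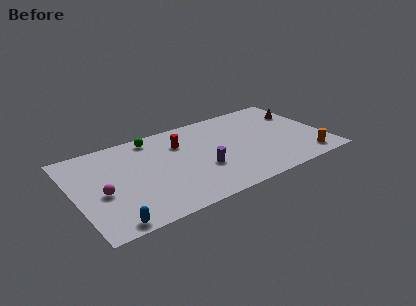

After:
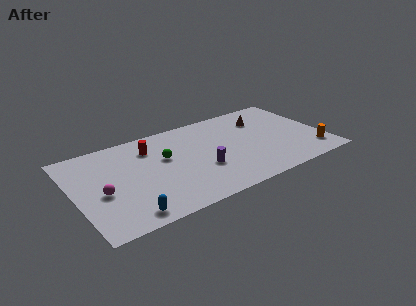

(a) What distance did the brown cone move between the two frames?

2.6

The brown cone was near (15.6, 6.3) before and (13.0, 6.6) after, so it travelled √(2.6² + 0.3²) ≈ 2.6 units.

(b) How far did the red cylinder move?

2.0

The red cylinder moved from about (7.3, 6.4) to (5.3, 6.8), a distance of √(2.0² + 0.4²) ≈ 2.0.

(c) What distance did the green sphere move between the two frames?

2.5

From (5.6, 7.8) to (6.1, 5.4), the green sphere covered √(0.5² + 2.4²) ≈ 2.5 units.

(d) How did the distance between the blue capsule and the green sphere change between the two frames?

-2.6

Before: roughly 7.9 units apart; after: 5.3. That's 2.6 units closer together.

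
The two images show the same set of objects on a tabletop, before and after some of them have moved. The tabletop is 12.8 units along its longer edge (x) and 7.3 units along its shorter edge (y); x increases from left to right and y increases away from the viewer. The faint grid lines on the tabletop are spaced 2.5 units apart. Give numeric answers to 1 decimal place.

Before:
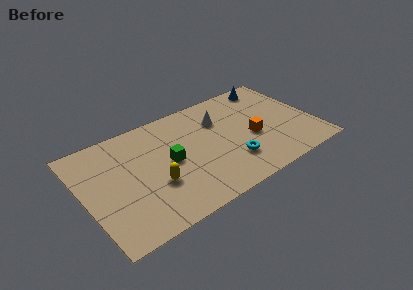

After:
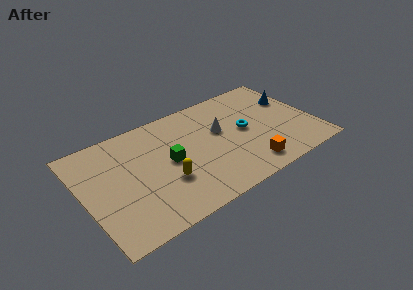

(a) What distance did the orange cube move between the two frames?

2.0

The orange cube was near (9.3, 3.1) before and (8.7, 1.2) after, so it travelled √(0.6² + 1.9²) ≈ 2.0 units.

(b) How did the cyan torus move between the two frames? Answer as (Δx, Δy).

(1.1, 1.8)

The cyan torus started near (7.9, 2.0) and ended near (9.0, 3.8).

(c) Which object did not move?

the green cube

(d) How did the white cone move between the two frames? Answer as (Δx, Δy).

(-0.1, -0.8)

From the two frames, the white cone sits at roughly (7.8, 5.2) before and (7.7, 4.4) after.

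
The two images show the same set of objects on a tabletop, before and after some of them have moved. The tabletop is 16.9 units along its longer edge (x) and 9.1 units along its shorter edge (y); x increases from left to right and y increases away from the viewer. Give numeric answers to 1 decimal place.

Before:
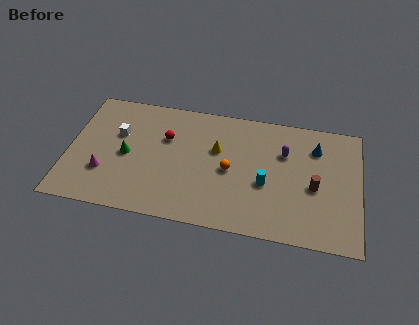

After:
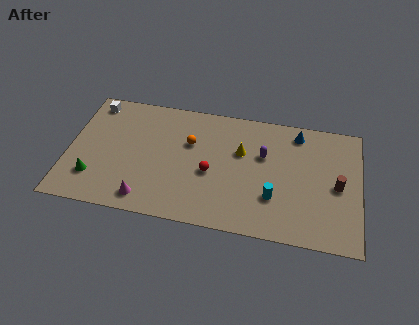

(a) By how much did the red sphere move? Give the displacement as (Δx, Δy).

(2.7, -2.1)

The red sphere started near (5.6, 6.0) and ended near (8.3, 3.9).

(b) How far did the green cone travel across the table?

2.7

From (3.4, 4.3) to (1.6, 2.3), the green cone covered √(1.8² + 2.0²) ≈ 2.7 units.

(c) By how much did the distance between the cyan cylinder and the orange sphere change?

+3.7

They were about 2.2 units apart before and 5.9 after — 3.7 units further apart.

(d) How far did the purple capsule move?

1.3

The purple capsule moved from about (12.5, 6.2) to (11.3, 5.8), a distance of √(1.2² + 0.4²) ≈ 1.3.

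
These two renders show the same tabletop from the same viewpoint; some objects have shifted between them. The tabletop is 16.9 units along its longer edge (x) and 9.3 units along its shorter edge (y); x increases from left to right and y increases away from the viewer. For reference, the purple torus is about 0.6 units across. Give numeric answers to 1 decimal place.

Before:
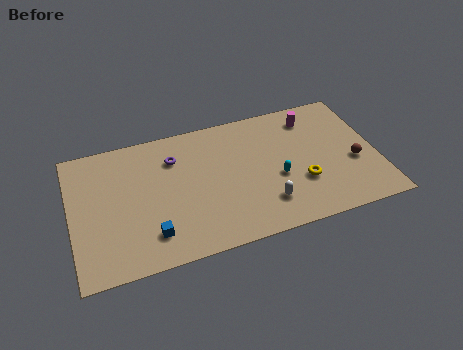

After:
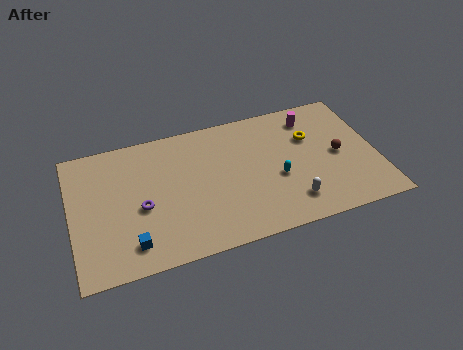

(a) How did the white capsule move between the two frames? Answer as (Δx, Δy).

(1.4, -0.3)

From the two frames, the white capsule sits at roughly (10.5, 2.2) before and (11.9, 1.9) after.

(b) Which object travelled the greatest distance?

the purple torus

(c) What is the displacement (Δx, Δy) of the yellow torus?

(0.8, 3.1)

From the two frames, the yellow torus sits at roughly (12.6, 3.1) before and (13.4, 6.2) after.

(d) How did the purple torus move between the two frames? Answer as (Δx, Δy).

(-2.0, -2.9)

From the two frames, the purple torus sits at roughly (5.8, 6.9) before and (3.8, 4.0) after.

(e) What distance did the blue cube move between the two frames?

1.1

The blue cube moved from about (4.2, 2.0) to (3.1, 1.7), a distance of √(1.1² + 0.3²) ≈ 1.1.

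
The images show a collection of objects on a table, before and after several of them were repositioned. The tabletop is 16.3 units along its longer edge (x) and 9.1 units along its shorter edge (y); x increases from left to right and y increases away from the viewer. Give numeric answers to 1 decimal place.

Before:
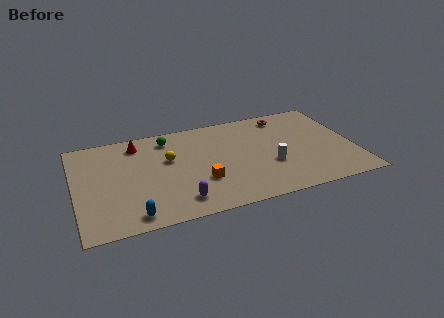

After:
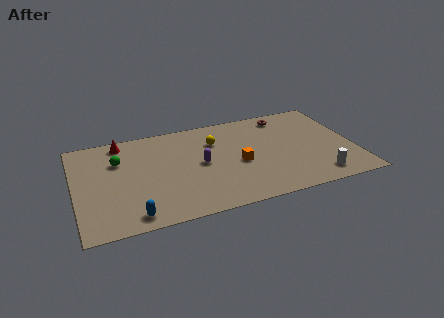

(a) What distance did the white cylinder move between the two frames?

3.2

The white cylinder was near (11.3, 3.3) before and (13.9, 1.4) after, so it travelled √(2.6² + 1.9²) ≈ 3.2 units.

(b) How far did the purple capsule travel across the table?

3.4

From (5.8, 1.6) to (7.3, 4.6), the purple capsule covered √(1.5² + 3.0²) ≈ 3.4 units.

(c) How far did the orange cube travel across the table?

2.5

The orange cube moved from about (7.2, 3.0) to (9.5, 4.0), a distance of √(2.3² + 1.0²) ≈ 2.5.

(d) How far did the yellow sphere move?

2.9

The yellow sphere moved from about (5.5, 5.6) to (8.3, 6.5), a distance of √(2.8² + 0.9²) ≈ 2.9.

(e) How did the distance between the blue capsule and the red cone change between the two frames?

+0.4

Before: roughly 6.5 units apart; after: 6.9. That's 0.4 units further apart.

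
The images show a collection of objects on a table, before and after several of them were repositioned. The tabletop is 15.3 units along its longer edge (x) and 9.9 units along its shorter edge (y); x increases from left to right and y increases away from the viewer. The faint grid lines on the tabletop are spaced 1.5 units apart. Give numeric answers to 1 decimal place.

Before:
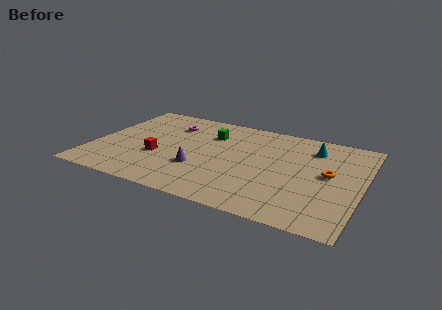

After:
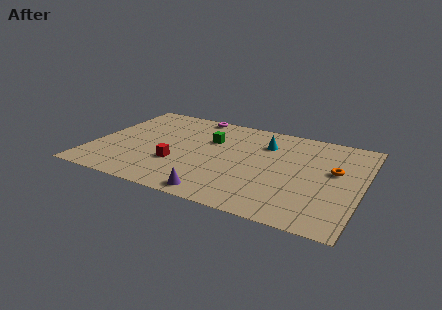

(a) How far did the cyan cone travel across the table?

2.7

The cyan cone moved from about (12.3, 7.8) to (9.6, 7.3), a distance of √(2.7² + 0.5²) ≈ 2.7.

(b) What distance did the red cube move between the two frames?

1.3

The red cube was near (3.8, 3.7) before and (5.0, 3.3) after, so it travelled √(1.2² + 0.4²) ≈ 1.3 units.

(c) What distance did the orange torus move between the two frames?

0.6

From (13.4, 5.3) to (13.7, 5.8), the orange torus covered √(0.3² + 0.5²) ≈ 0.6 units.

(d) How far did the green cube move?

0.6

From (6.4, 7.2) to (6.5, 6.6), the green cube covered √(0.1² + 0.6²) ≈ 0.6 units.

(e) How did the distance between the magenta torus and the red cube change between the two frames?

+2.0

They were about 3.8 units apart before and 5.8 after — 2.0 units further apart.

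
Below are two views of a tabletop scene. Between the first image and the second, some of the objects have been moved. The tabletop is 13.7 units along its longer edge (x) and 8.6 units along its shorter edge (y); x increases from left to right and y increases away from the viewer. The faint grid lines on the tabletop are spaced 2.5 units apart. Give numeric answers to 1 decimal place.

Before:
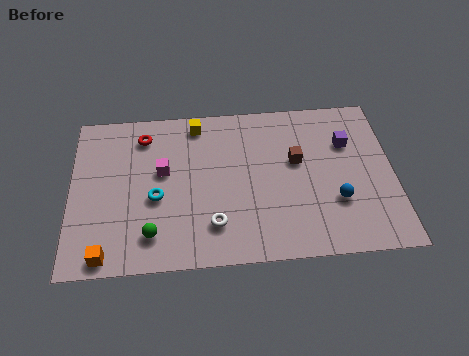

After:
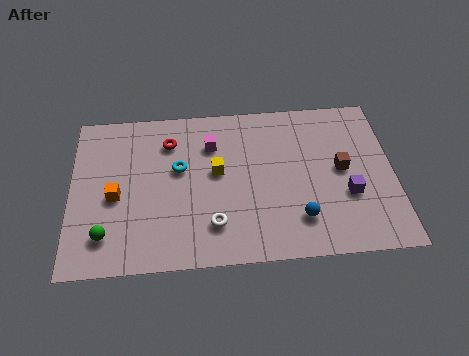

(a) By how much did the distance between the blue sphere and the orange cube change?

-2.0

Before: roughly 9.9 units apart; after: 7.9. That's 2.0 units closer together.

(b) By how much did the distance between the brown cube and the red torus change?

+0.8

Before: roughly 6.8 units apart; after: 7.6. That's 0.8 units further apart.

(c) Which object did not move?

the white torus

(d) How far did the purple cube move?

2.8

The purple cube was near (11.8, 5.9) before and (11.7, 3.1) after, so it travelled √(0.1² + 2.8²) ≈ 2.8 units.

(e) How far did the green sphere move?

1.9

The green sphere moved from about (3.4, 1.7) to (1.5, 1.8), a distance of √(1.9² + 0.1²) ≈ 1.9.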